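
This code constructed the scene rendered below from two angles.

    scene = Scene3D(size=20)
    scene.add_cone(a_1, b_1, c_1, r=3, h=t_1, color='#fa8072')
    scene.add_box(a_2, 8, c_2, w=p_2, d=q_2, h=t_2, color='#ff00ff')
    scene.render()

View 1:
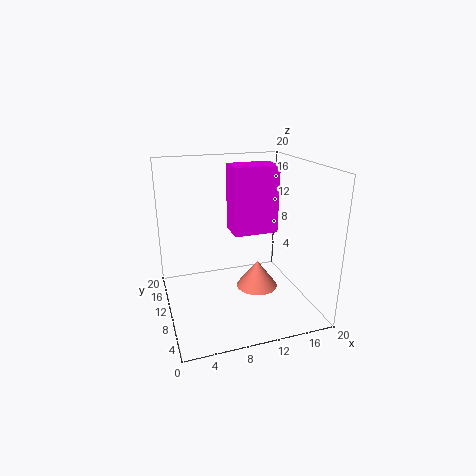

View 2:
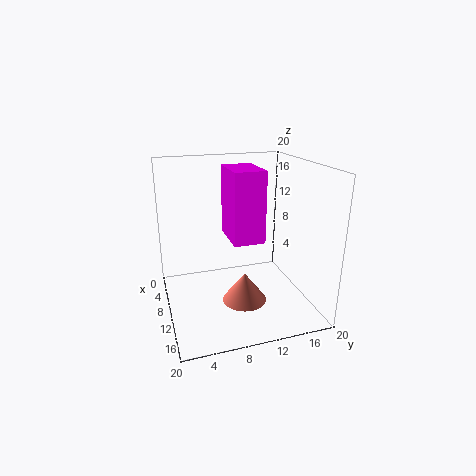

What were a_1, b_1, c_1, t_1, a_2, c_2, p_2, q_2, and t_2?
a_1 = 13, b_1 = 10, c_1 = 2, t_1 = 4, a_2 = 9, c_2 = 11, p_2 = 6, q_2 = 4, t_2 = 9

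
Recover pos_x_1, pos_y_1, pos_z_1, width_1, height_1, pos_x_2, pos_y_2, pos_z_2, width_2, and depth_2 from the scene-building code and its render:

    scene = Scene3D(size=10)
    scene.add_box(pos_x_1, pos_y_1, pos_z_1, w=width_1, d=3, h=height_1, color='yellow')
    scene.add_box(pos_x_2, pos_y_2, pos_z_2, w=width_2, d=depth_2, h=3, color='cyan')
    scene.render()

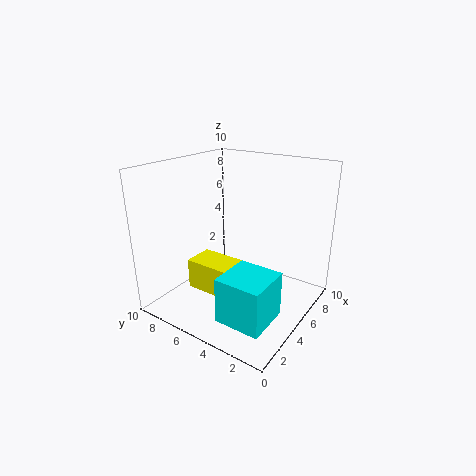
pos_x_1 = 2
pos_y_1 = 4
pos_z_1 = 2
width_1 = 2
height_1 = 2
pos_x_2 = 1
pos_y_2 = 1
pos_z_2 = 1
width_2 = 3
depth_2 = 3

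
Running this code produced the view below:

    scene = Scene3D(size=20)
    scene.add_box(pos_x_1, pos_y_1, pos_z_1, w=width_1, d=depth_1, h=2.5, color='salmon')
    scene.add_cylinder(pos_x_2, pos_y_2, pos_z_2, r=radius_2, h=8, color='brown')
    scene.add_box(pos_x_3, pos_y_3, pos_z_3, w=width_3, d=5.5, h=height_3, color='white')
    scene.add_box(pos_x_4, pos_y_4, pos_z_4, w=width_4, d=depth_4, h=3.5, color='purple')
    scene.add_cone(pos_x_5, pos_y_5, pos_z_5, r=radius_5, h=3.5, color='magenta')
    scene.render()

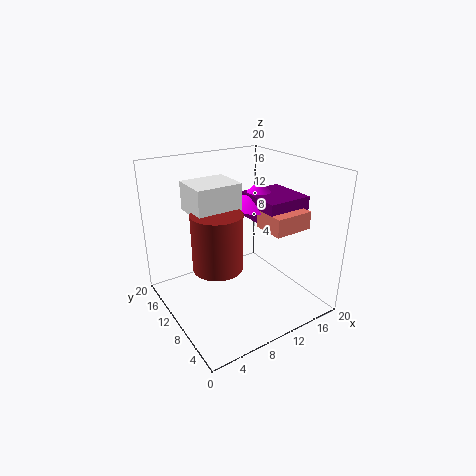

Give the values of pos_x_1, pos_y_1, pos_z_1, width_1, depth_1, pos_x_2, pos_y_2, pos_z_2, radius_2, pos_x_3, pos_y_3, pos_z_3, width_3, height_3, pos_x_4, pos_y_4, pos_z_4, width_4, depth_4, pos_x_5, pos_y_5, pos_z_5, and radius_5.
pos_x_1 = 12.5
pos_y_1 = 4.5
pos_z_1 = 11.5
width_1 = 5.5
depth_1 = 4.5
pos_x_2 = 7
pos_y_2 = 10.5
pos_z_2 = 6
radius_2 = 3.5
pos_x_3 = 4.5
pos_y_3 = 10.5
pos_z_3 = 13.5
width_3 = 6.5
height_3 = 4
pos_x_4 = 12.5
pos_y_4 = 6
pos_z_4 = 12
width_4 = 6.5
depth_4 = 7
pos_x_5 = 14.5
pos_y_5 = 11.5
pos_z_5 = 13.5
radius_5 = 4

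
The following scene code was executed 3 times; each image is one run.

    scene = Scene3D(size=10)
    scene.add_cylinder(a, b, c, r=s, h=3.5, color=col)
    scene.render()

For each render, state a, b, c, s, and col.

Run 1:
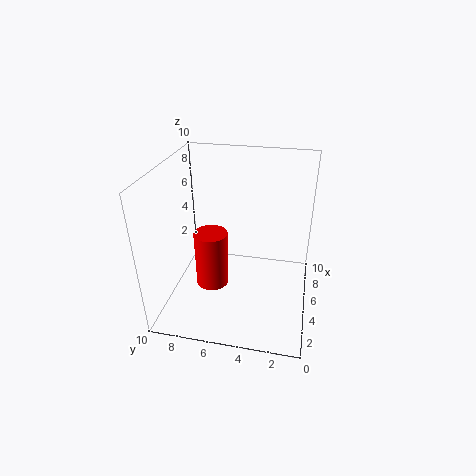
a = 2; b = 6; c = 3.5; s = 1; col = 'red'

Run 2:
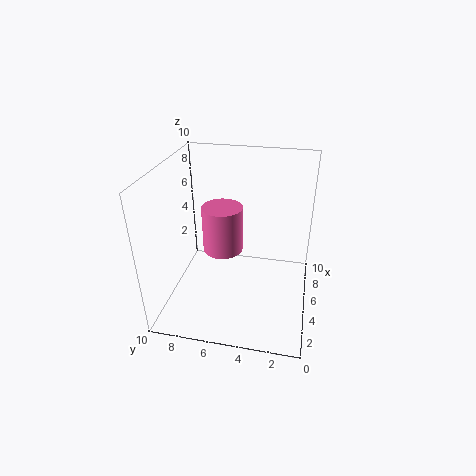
a = 6.5; b = 6.5; c = 3; s = 1.5; col = 'hotpink'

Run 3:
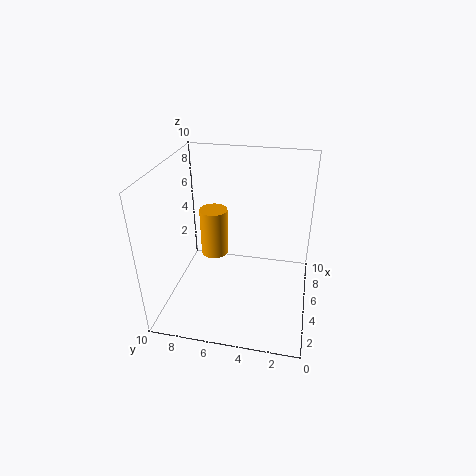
a = 6; b = 7; c = 3; s = 1; col = 'orange'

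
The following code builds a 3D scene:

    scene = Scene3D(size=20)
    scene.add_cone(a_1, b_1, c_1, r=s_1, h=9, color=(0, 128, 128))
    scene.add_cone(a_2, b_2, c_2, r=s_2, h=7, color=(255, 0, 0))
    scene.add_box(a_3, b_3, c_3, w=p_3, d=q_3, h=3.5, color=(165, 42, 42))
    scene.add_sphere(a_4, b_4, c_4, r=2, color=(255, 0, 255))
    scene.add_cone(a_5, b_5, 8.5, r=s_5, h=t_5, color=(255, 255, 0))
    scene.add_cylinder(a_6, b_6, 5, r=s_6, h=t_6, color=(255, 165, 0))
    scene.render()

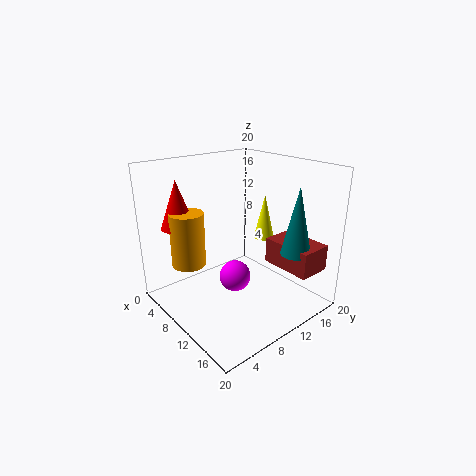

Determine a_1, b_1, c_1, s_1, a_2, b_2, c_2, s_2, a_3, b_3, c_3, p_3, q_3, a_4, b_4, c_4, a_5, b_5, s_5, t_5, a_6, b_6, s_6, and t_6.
a_1 = 17, b_1 = 14, c_1 = 9, s_1 = 2, a_2 = 2.5, b_2 = 5, c_2 = 10.5, s_2 = 2.5, a_3 = 12.5, b_3 = 13, c_3 = 6.5, p_3 = 7, q_3 = 4.5, a_4 = 13, b_4 = 7, c_4 = 6.5, a_5 = 9.5, b_5 = 15.5, s_5 = 1.5, t_5 = 6.5, a_6 = 4, b_6 = 5.5, s_6 = 2.5, t_6 = 8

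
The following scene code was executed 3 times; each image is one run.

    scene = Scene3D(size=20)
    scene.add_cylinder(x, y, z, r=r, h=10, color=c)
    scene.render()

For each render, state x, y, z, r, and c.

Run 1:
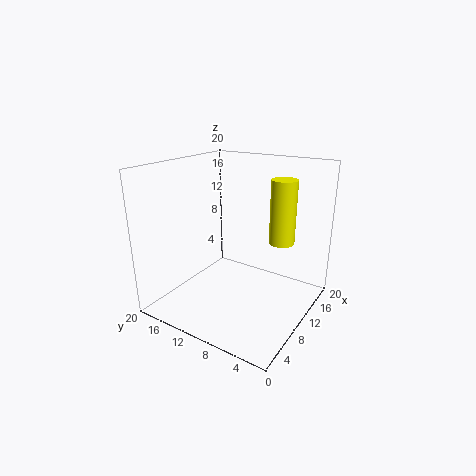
x = 18
y = 7
z = 7
r = 2
c = 'yellow'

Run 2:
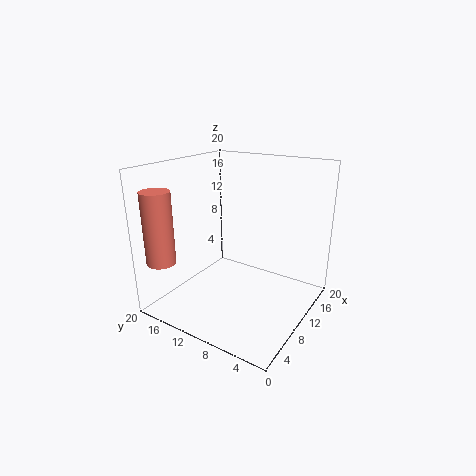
x = 3
y = 18
z = 7
r = 2
c = 'salmon'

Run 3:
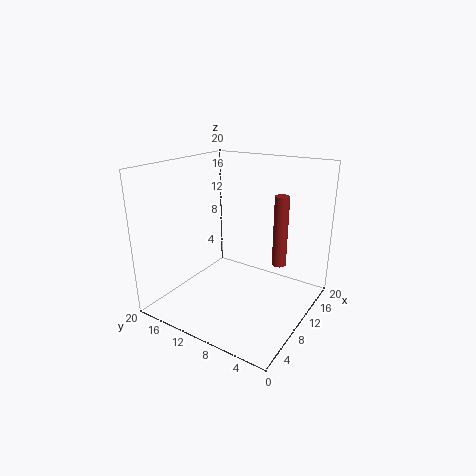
x = 13
y = 5
z = 6
r = 1
c = 'brown'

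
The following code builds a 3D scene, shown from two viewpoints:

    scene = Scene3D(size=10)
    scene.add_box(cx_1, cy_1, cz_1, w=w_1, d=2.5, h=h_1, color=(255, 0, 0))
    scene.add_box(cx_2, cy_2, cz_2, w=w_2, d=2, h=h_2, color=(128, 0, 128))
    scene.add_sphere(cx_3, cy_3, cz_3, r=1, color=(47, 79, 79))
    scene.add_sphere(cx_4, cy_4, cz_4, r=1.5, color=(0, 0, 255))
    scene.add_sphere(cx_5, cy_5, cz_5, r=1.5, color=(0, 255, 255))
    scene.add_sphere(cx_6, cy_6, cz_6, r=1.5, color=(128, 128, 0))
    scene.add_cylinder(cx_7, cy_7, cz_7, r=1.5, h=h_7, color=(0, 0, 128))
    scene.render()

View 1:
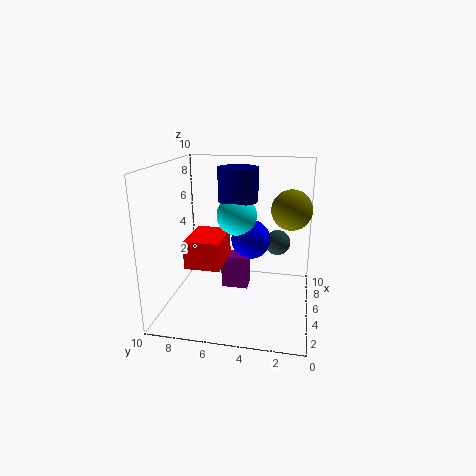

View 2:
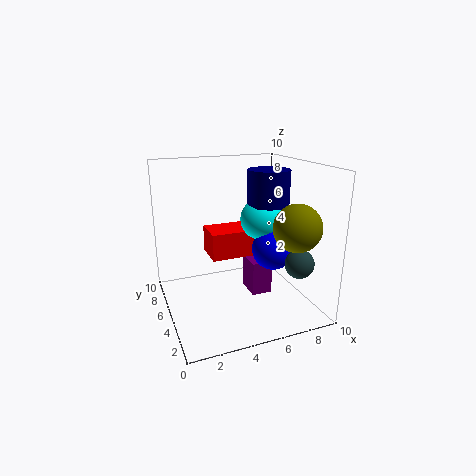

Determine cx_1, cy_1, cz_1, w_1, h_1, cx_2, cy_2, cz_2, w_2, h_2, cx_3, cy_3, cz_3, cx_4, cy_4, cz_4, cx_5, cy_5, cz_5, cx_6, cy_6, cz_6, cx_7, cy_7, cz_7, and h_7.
cx_1 = 3.5
cy_1 = 6
cz_1 = 3
w_1 = 3.5
h_1 = 2
cx_2 = 6
cy_2 = 4.5
cz_2 = 0.5
w_2 = 1.5
h_2 = 2.5
cx_3 = 8.5
cy_3 = 2.5
cz_3 = 3.5
cx_4 = 7.5
cy_4 = 4.5
cz_4 = 4
cx_5 = 7
cy_5 = 5.5
cz_5 = 6
cx_6 = 7.5
cy_6 = 1.5
cz_6 = 6.5
cx_7 = 7.5
cy_7 = 5.5
cz_7 = 7
h_7 = 2.5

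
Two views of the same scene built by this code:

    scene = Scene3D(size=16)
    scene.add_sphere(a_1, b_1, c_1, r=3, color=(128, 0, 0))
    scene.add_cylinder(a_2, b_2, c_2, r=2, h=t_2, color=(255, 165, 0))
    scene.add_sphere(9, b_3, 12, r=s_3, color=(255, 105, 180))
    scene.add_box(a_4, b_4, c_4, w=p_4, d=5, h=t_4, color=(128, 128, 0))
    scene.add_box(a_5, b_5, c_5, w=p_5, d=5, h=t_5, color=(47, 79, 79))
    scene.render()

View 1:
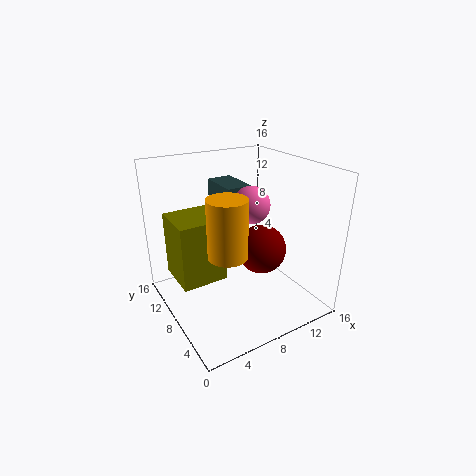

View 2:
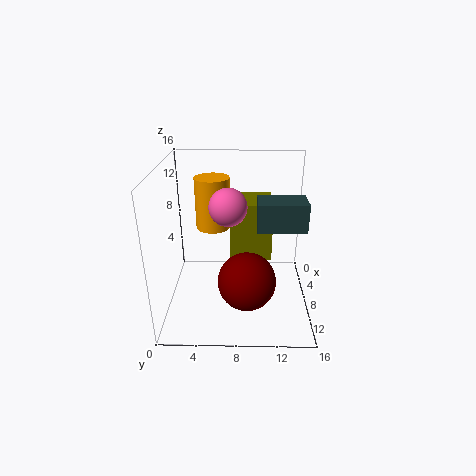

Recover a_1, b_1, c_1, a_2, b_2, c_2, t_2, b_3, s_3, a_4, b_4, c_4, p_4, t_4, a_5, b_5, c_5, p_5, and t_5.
a_1 = 12, b_1 = 9, c_1 = 5, a_2 = 5, b_2 = 5, c_2 = 8, t_2 = 6, b_3 = 7, s_3 = 2, a_4 = 1, b_4 = 7, c_4 = 4, p_4 = 5, t_4 = 7, a_5 = 8, b_5 = 10, c_5 = 10, p_5 = 3, t_5 = 3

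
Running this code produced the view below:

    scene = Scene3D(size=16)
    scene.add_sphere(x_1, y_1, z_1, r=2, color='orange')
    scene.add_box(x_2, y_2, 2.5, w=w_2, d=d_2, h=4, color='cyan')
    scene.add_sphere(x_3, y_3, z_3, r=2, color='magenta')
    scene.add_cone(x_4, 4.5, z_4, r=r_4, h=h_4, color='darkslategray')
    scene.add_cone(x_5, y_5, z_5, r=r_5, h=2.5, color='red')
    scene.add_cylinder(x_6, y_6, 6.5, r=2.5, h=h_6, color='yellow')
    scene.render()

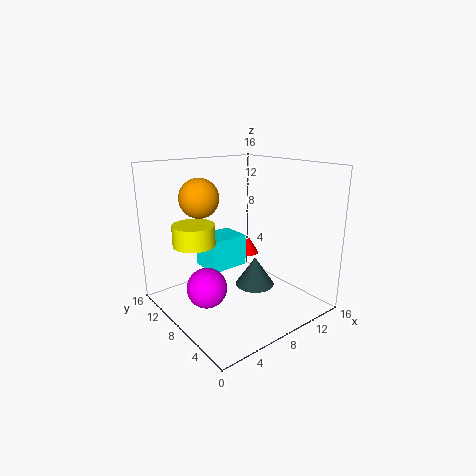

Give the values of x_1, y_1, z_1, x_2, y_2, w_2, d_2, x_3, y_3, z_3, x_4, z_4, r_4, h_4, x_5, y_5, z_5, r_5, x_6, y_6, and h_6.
x_1 = 3.5, y_1 = 8.5, z_1 = 13, x_2 = 7, y_2 = 11.5, w_2 = 5, d_2 = 4, x_3 = 2.5, y_3 = 6, z_3 = 4.5, x_4 = 7.5, z_4 = 4, r_4 = 2, h_4 = 3, x_5 = 14, y_5 = 13.5, z_5 = 3, r_5 = 1.5, x_6 = 5, y_6 = 12.5, h_6 = 2.5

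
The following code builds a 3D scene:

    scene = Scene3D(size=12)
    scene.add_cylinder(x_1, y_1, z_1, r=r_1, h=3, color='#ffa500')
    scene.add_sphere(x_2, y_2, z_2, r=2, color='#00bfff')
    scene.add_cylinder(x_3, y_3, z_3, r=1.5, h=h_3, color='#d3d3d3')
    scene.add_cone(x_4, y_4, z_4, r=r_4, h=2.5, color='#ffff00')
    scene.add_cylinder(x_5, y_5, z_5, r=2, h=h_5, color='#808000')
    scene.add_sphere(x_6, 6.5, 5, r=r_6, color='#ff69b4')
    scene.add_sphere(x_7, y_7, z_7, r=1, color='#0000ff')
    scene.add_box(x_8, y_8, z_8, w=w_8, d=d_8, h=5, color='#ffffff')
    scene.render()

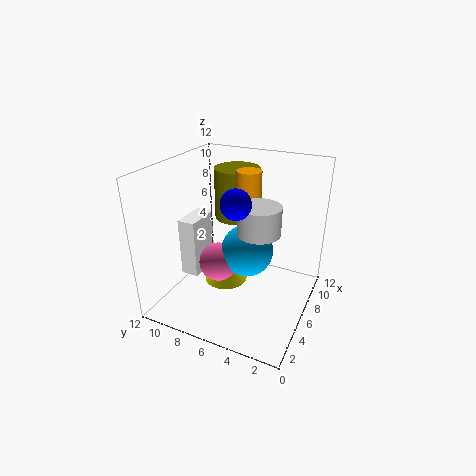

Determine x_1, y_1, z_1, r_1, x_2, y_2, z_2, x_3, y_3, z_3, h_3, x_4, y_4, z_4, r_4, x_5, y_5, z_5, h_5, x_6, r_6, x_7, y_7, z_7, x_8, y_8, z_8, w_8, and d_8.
x_1 = 7
y_1 = 5.5
z_1 = 8.5
r_1 = 1
x_2 = 4.5
y_2 = 4.5
z_2 = 6
x_3 = 3
y_3 = 3
z_3 = 8.5
h_3 = 2
x_4 = 7.5
y_4 = 8
z_4 = 0.5
r_4 = 2
x_5 = 9
y_5 = 7.5
z_5 = 6.5
h_5 = 4.5
x_6 = 3.5
r_6 = 1.5
x_7 = 1.5
y_7 = 4
z_7 = 11
x_8 = 4
y_8 = 9
z_8 = 2.5
w_8 = 3
d_8 = 1.5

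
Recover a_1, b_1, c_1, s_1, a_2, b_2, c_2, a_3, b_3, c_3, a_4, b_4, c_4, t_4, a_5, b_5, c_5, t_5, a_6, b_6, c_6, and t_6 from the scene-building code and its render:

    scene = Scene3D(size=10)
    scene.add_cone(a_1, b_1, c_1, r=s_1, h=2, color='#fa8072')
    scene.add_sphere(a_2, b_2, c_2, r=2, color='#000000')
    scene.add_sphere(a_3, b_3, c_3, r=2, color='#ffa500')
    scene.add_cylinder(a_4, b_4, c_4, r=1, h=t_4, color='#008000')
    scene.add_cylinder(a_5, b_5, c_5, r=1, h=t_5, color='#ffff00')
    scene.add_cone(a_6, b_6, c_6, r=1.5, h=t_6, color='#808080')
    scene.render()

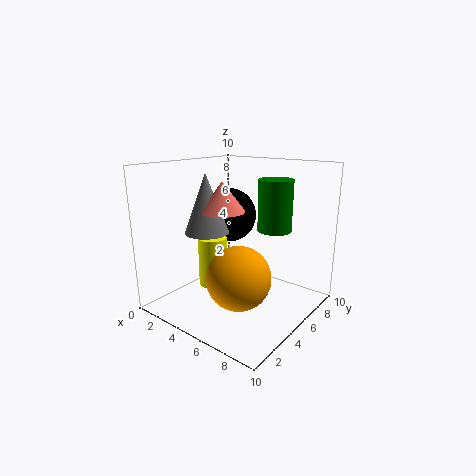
a_1 = 4.5, b_1 = 4, c_1 = 7, s_1 = 1.5, a_2 = 3, b_2 = 6.5, c_2 = 6, a_3 = 7, b_3 = 2.5, c_3 = 3.5, a_4 = 8.5, b_4 = 4, c_4 = 6.5, t_4 = 3, a_5 = 3.5, b_5 = 4, c_5 = 1.5, t_5 = 3.5, a_6 = 3.5, b_6 = 3.5, c_6 = 5.5, t_6 = 4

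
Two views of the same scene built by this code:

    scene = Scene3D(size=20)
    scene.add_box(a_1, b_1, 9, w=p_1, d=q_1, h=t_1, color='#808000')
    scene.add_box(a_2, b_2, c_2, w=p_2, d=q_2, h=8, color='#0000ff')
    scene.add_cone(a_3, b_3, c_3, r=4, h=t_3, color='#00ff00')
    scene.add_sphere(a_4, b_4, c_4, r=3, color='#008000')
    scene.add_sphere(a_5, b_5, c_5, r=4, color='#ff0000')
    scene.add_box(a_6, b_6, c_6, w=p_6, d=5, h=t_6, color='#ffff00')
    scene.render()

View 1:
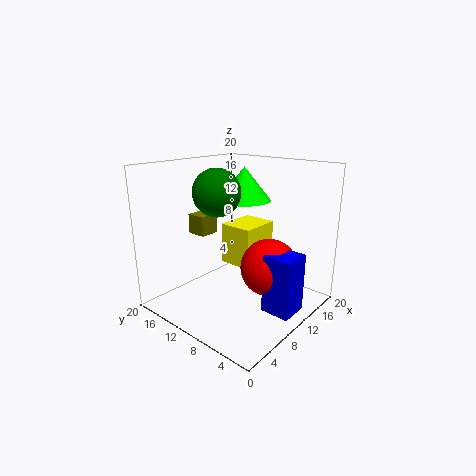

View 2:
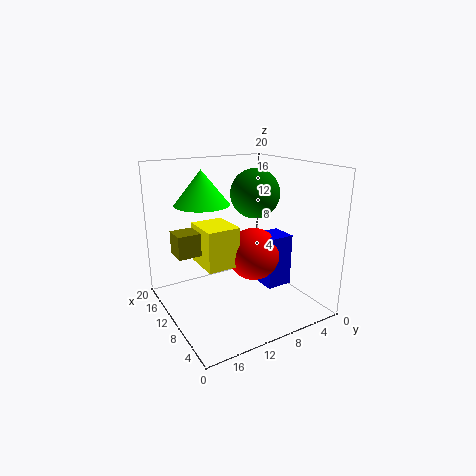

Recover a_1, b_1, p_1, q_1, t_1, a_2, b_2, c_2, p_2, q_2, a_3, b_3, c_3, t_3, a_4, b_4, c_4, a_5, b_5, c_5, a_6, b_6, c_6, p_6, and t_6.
a_1 = 9, b_1 = 16, p_1 = 3, q_1 = 3, t_1 = 3, a_2 = 9, b_2 = 1, c_2 = 1, p_2 = 4, q_2 = 4, a_3 = 15, b_3 = 13, c_3 = 14, t_3 = 5, a_4 = 6, b_4 = 10, c_4 = 17, a_5 = 12, b_5 = 6, c_5 = 6, a_6 = 11, b_6 = 9, c_6 = 5, p_6 = 6, t_6 = 6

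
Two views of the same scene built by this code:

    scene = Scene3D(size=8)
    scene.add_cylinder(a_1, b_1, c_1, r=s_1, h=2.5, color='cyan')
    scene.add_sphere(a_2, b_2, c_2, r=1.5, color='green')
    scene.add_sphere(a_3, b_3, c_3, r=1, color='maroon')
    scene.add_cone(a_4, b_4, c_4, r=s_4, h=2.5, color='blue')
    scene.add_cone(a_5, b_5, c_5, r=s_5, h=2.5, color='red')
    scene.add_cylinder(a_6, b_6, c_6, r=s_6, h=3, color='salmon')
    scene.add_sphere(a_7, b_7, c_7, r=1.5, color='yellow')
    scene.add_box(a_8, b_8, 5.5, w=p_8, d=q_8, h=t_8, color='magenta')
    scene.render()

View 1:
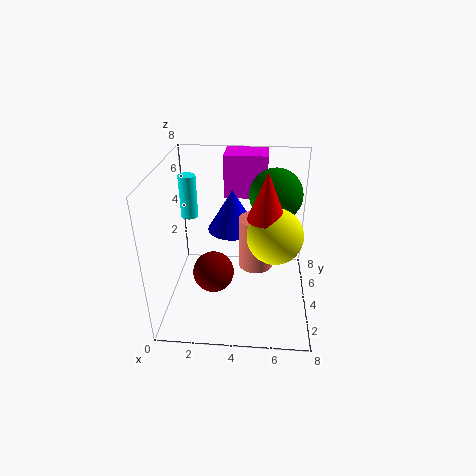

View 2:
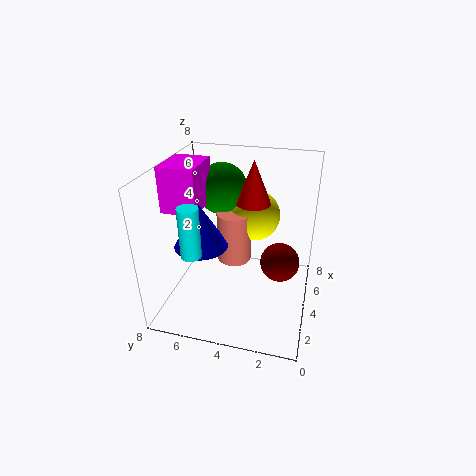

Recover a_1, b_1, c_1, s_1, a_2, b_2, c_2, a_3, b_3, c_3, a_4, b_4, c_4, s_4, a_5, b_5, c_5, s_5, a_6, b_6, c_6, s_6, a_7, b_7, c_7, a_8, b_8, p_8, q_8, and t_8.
a_1 = 1, b_1 = 5.5, c_1 = 4.5, s_1 = 0.5, a_2 = 6, b_2 = 5.5, c_2 = 6, a_3 = 3, b_3 = 1.5, c_3 = 3.5, a_4 = 3.5, b_4 = 6, c_4 = 3.5, s_4 = 1.5, a_5 = 5.5, b_5 = 3.5, c_5 = 5.5, s_5 = 1, a_6 = 5, b_6 = 4.5, c_6 = 2, s_6 = 1, a_7 = 6, b_7 = 3.5, c_7 = 4.5, a_8 = 3, b_8 = 6, p_8 = 2.5, q_8 = 2, t_8 = 2.5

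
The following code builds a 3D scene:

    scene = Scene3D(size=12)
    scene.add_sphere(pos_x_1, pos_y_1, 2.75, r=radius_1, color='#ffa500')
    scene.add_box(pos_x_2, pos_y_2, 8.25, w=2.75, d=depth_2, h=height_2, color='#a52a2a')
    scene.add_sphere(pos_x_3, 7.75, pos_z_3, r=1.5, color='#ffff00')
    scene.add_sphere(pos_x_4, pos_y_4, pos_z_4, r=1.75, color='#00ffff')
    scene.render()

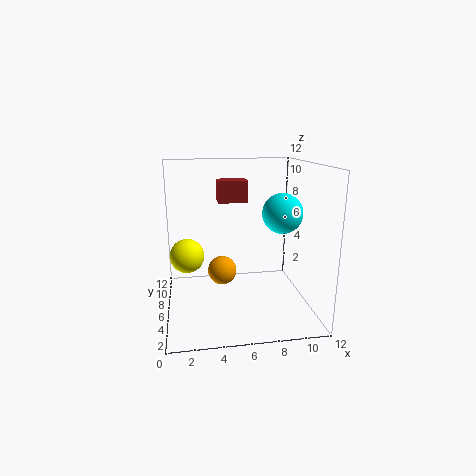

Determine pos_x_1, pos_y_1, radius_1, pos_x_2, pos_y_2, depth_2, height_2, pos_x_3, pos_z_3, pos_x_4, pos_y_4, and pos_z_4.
pos_x_1 = 4.75; pos_y_1 = 7; radius_1 = 1.25; pos_x_2 = 4.75; pos_y_2 = 9.25; depth_2 = 2; height_2 = 2; pos_x_3 = 1.75; pos_z_3 = 4; pos_x_4 = 10; pos_y_4 = 6.75; pos_z_4 = 7.75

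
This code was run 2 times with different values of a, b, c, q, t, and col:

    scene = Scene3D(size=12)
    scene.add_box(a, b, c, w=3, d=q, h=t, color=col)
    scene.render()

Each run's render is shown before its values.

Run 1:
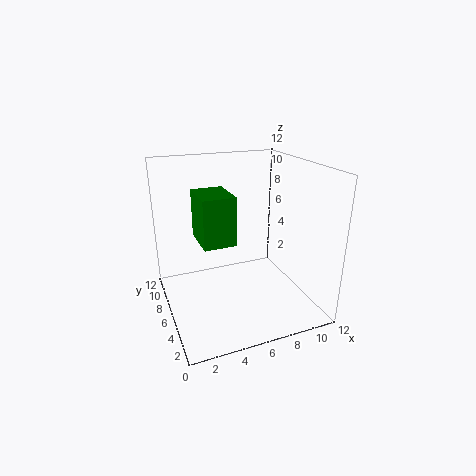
a = 3.5, b = 7.5, c = 4.5, q = 4, t = 4.5, col = 'green'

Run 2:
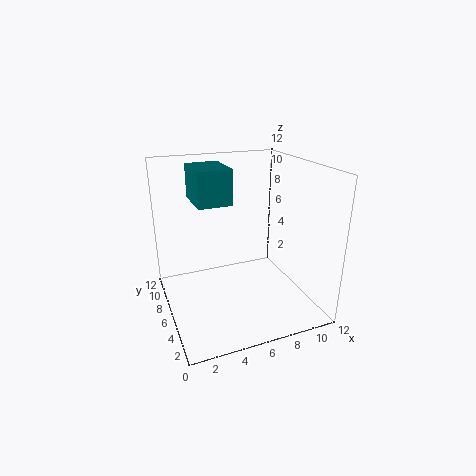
a = 3, b = 7, c = 8.5, q = 4, t = 3, col = 'teal'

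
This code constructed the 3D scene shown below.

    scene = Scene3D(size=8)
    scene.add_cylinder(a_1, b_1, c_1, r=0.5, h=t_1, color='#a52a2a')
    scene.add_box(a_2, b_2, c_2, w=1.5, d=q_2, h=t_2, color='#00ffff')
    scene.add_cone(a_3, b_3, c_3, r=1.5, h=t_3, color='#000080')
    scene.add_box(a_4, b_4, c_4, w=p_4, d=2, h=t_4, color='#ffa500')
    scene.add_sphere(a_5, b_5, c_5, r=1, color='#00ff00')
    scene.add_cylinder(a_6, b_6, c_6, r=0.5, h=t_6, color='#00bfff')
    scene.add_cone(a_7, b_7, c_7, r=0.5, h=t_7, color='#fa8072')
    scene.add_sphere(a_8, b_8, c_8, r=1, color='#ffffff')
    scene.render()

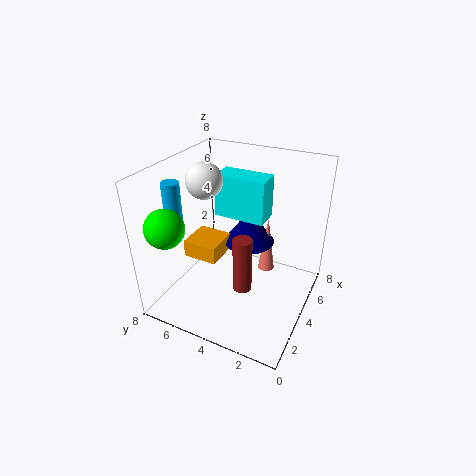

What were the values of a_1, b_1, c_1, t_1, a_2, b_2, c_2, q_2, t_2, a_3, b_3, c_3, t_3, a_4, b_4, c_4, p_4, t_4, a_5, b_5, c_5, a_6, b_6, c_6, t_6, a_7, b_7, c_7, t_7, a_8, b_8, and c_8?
a_1 = 2.5, b_1 = 3, c_1 = 2, t_1 = 3, a_2 = 5, b_2 = 3, c_2 = 4.5, q_2 = 3, t_2 = 2.5, a_3 = 5.5, b_3 = 4, c_3 = 3, t_3 = 2, a_4 = 3, b_4 = 5, c_4 = 2.5, p_4 = 2, t_4 = 1, a_5 = 1, b_5 = 6.5, c_5 = 5.5, a_6 = 3, b_6 = 7.5, c_6 = 4.5, t_6 = 2.5, a_7 = 6, b_7 = 3, c_7 = 1, t_7 = 3.5, a_8 = 4, b_8 = 6, c_8 = 7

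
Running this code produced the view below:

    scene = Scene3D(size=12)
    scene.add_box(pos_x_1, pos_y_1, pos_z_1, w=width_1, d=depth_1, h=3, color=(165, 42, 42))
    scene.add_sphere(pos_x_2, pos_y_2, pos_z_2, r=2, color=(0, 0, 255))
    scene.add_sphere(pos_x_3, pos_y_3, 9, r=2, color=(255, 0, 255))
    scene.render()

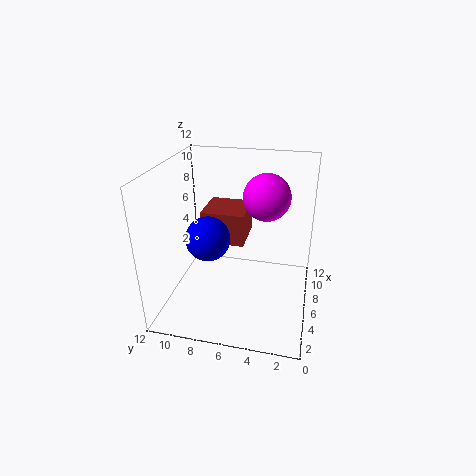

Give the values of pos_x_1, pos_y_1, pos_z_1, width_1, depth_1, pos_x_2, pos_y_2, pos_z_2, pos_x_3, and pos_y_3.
pos_x_1 = 8; pos_y_1 = 6; pos_z_1 = 4; width_1 = 4; depth_1 = 4; pos_x_2 = 7; pos_y_2 = 9; pos_z_2 = 5; pos_x_3 = 8; pos_y_3 = 4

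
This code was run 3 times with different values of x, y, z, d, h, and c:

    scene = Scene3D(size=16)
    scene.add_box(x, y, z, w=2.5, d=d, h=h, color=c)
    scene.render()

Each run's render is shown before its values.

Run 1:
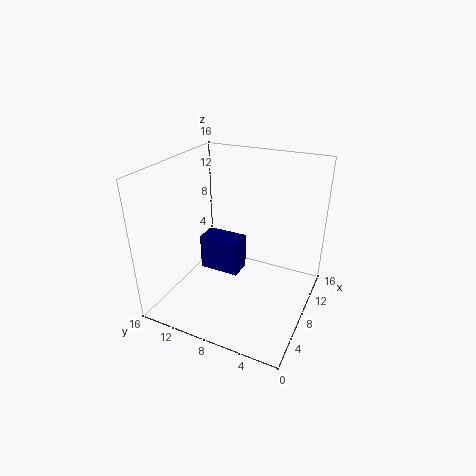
x = 6.5
y = 7.5
z = 4
d = 4.5
h = 4
c = 'navy'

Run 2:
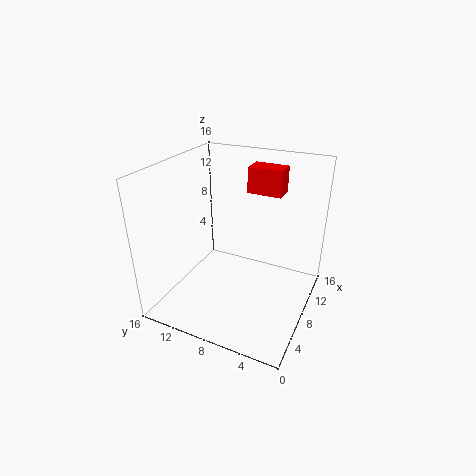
x = 11.5
y = 4.5
z = 12
d = 4
h = 3
c = 'red'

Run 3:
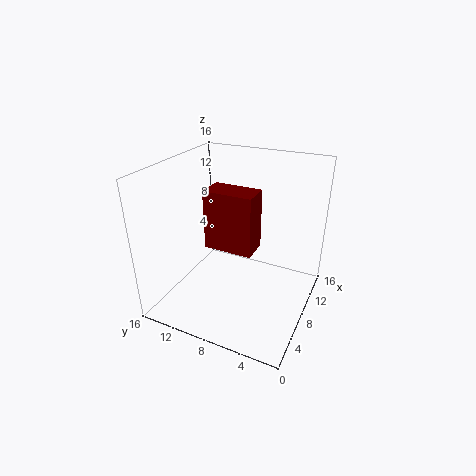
x = 2
y = 4
z = 10
d = 4.5
h = 5.5
c = 'maroon'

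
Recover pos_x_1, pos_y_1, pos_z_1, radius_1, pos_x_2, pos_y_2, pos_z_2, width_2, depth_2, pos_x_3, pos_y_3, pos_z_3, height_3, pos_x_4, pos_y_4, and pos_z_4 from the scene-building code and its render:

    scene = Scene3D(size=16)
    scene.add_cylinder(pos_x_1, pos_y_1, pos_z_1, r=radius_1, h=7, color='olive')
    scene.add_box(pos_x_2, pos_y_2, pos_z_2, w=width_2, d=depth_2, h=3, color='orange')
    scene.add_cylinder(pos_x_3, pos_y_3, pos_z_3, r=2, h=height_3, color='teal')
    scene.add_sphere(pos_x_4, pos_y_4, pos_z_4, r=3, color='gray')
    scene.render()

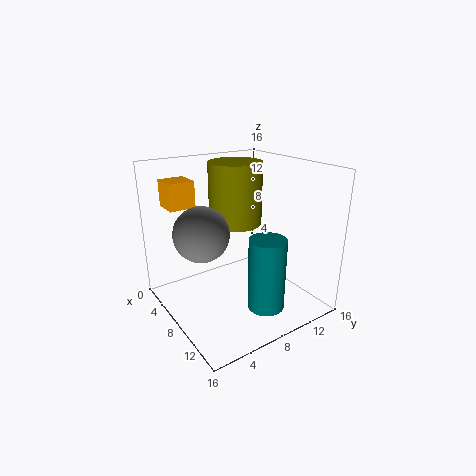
pos_x_1 = 6
pos_y_1 = 9
pos_z_1 = 9
radius_1 = 3
pos_x_2 = 1
pos_y_2 = 2
pos_z_2 = 11
width_2 = 3
depth_2 = 3
pos_x_3 = 12
pos_y_3 = 9
pos_z_3 = 1
height_3 = 8
pos_x_4 = 7
pos_y_4 = 4
pos_z_4 = 9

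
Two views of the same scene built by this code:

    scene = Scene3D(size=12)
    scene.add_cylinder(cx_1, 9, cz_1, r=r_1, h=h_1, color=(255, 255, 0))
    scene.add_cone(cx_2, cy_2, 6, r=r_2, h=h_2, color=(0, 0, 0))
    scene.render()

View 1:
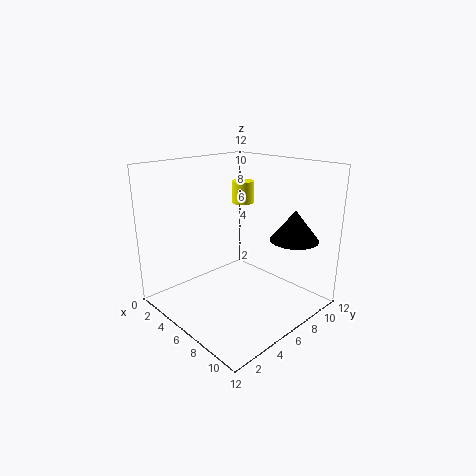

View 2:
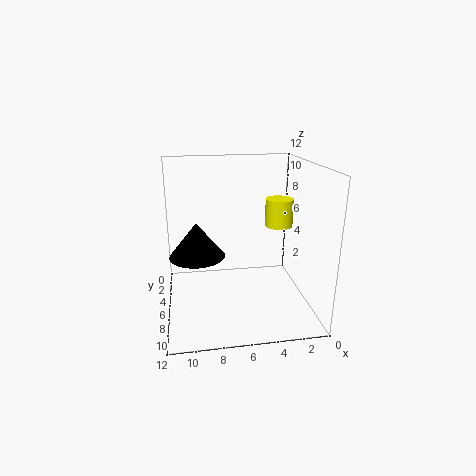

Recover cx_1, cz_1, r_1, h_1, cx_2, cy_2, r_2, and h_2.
cx_1 = 3.5; cz_1 = 8; r_1 = 1; h_1 = 2; cx_2 = 9.5; cy_2 = 9; r_2 = 2; h_2 = 2.5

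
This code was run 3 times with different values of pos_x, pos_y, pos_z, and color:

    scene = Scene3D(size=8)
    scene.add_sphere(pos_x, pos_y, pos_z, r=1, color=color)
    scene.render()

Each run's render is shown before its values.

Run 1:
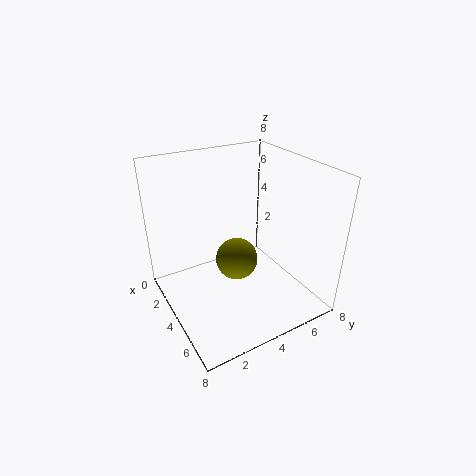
pos_x = 6; pos_y = 2.75; pos_z = 4.25; color = 'olive'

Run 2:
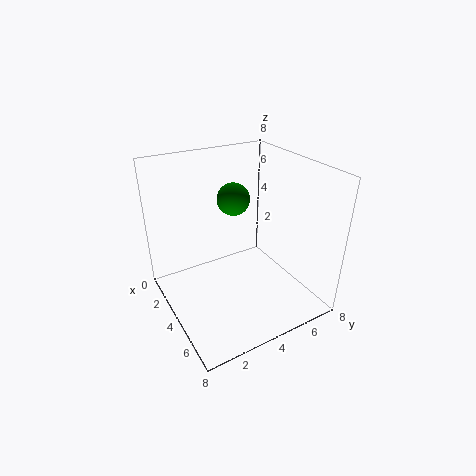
pos_x = 1.75; pos_y = 5; pos_z = 5.25; color = 'green'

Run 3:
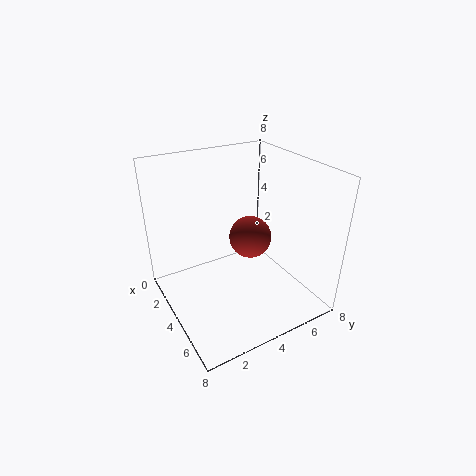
pos_x = 6; pos_y = 3.5; pos_z = 5.25; color = 'brown'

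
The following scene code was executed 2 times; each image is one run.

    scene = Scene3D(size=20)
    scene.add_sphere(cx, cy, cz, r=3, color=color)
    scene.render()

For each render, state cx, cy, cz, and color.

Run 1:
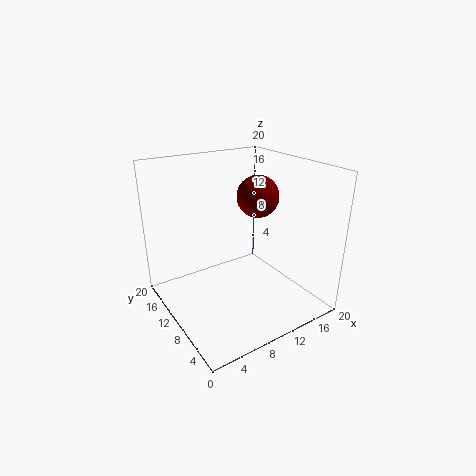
cx = 14, cy = 11, cz = 15, color = 'maroon'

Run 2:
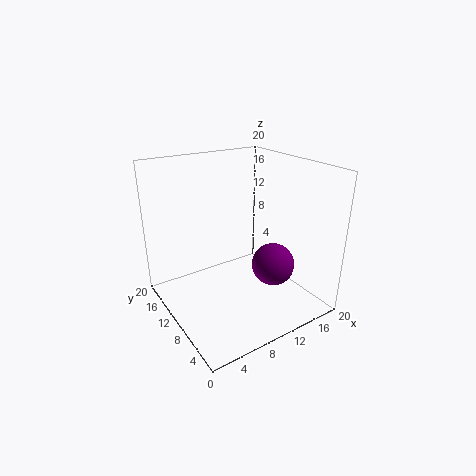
cx = 14, cy = 7, cz = 6, color = 'purple'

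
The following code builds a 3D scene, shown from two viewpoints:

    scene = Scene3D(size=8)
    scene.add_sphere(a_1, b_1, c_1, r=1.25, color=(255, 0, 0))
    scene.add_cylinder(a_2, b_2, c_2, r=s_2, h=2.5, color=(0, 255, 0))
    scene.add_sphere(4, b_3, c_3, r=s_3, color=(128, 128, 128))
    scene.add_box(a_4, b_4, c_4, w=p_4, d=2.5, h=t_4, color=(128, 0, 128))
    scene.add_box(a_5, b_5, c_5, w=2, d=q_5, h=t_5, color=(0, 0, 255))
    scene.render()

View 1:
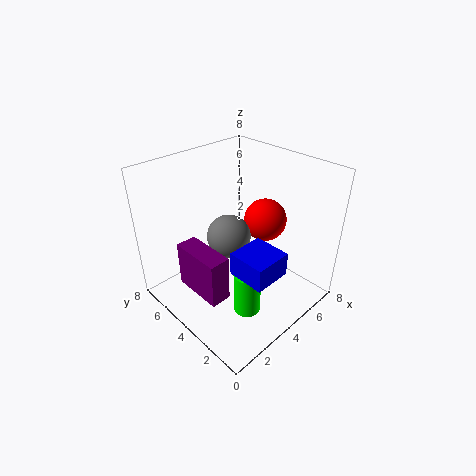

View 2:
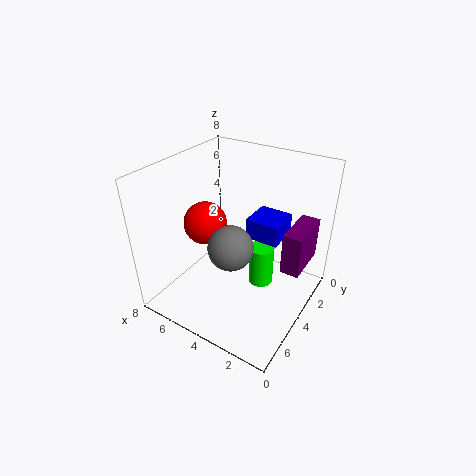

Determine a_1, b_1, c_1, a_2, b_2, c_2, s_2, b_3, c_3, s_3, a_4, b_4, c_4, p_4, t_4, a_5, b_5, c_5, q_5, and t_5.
a_1 = 6.25; b_1 = 4; c_1 = 4.25; a_2 = 3.25; b_2 = 2.5; c_2 = 0.25; s_2 = 0.75; b_3 = 4.75; c_3 = 3.75; s_3 = 1.25; a_4 = 0.25; b_4 = 1.75; c_4 = 3; p_4 = 1; t_4 = 2.25; a_5 = 2.25; b_5 = 0.75; c_5 = 3.25; q_5 = 2; t_5 = 1.25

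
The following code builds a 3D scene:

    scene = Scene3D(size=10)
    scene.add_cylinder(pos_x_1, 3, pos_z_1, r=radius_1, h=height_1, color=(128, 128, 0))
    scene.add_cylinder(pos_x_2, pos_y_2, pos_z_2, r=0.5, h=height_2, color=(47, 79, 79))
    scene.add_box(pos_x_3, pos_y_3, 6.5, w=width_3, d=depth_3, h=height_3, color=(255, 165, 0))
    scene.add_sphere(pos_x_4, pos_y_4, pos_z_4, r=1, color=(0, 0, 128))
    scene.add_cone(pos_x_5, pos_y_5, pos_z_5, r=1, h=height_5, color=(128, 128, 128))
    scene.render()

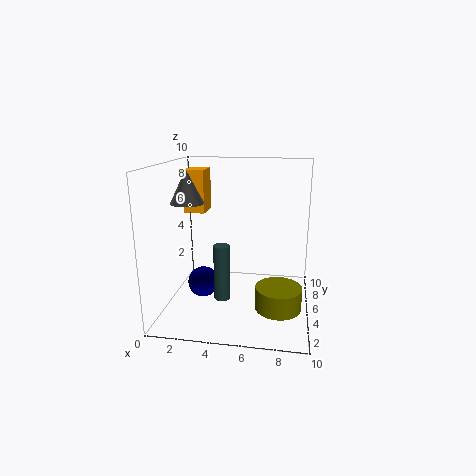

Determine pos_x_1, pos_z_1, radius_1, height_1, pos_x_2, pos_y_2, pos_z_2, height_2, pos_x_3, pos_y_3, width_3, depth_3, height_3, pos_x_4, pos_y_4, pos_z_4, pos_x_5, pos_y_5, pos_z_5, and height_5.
pos_x_1 = 8
pos_z_1 = 1
radius_1 = 1.5
height_1 = 1.5
pos_x_2 = 4.5
pos_y_2 = 2
pos_z_2 = 2
height_2 = 3.5
pos_x_3 = 1
pos_y_3 = 5.5
width_3 = 1.5
depth_3 = 2
height_3 = 3
pos_x_4 = 3
pos_y_4 = 3
pos_z_4 = 2.5
pos_x_5 = 2.5
pos_y_5 = 2
pos_z_5 = 8
height_5 = 2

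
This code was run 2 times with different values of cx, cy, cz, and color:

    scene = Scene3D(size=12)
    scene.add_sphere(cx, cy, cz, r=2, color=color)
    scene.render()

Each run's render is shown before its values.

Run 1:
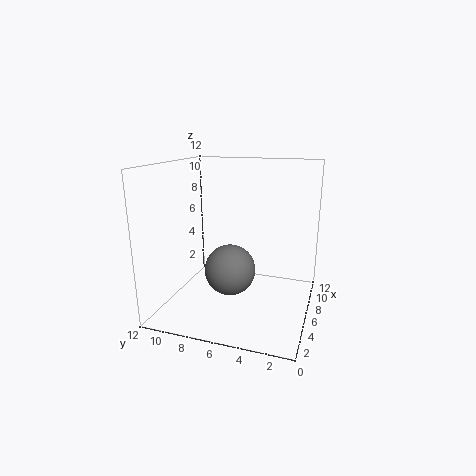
cx = 4
cy = 6
cz = 4
color = 'gray'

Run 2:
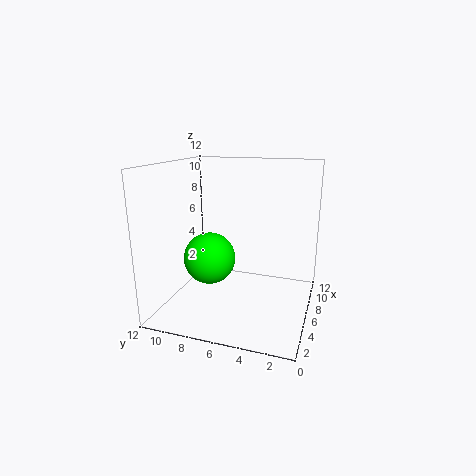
cx = 3.5
cy = 7.5
cz = 5
color = 'lime'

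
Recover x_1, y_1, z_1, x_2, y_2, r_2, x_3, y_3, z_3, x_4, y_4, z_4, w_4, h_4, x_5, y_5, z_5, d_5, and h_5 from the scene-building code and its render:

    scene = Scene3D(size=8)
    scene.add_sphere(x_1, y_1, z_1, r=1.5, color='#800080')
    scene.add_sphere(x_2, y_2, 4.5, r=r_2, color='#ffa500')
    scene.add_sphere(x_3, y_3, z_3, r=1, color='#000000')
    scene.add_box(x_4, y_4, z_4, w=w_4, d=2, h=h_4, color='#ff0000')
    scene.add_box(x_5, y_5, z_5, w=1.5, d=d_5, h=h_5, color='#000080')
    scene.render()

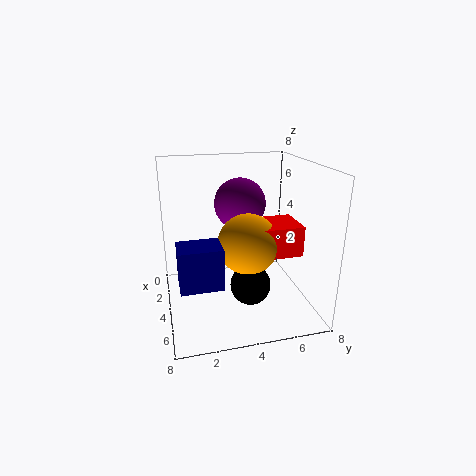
x_1 = 2.5, y_1 = 4.5, z_1 = 5.5, x_2 = 6, y_2 = 4, r_2 = 1.5, x_3 = 6.5, y_3 = 4, z_3 = 2.5, x_4 = 5, y_4 = 4.5, z_4 = 4, w_4 = 2, h_4 = 1.5, x_5 = 6, y_5 = 0.5, z_5 = 3, d_5 = 2, h_5 = 2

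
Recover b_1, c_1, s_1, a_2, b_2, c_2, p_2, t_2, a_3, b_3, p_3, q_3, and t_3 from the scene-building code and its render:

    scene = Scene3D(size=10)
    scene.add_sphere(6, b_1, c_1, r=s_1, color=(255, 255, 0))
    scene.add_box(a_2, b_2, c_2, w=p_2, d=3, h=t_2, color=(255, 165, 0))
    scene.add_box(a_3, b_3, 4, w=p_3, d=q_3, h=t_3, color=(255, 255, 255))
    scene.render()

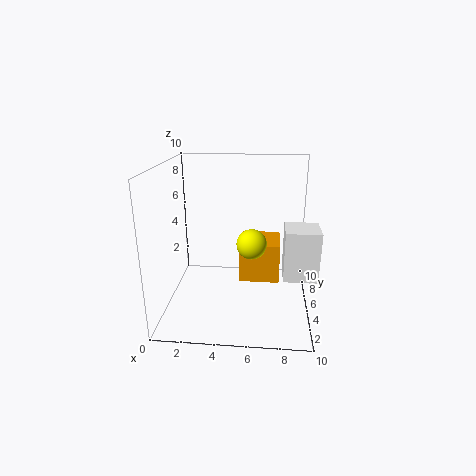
b_1 = 4; c_1 = 5; s_1 = 1; a_2 = 5; b_2 = 6; c_2 = 1; p_2 = 3; t_2 = 3; a_3 = 8; b_3 = 1; p_3 = 2; q_3 = 2; t_3 = 3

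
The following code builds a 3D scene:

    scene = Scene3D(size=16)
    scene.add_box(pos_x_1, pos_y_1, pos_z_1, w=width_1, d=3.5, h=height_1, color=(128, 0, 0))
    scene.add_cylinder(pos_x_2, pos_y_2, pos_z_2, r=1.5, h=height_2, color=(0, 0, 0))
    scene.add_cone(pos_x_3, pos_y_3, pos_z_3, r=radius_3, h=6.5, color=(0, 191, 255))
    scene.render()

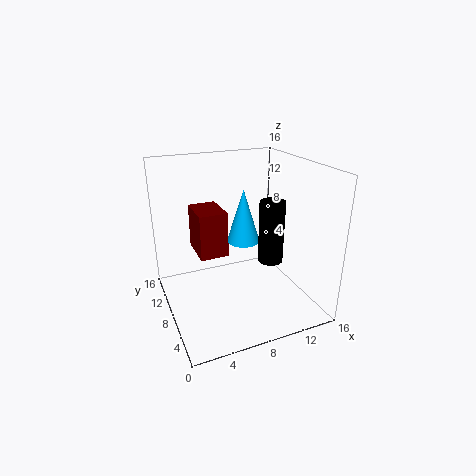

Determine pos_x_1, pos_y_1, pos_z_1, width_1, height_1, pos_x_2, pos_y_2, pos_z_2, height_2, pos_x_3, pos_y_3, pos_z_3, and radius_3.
pos_x_1 = 2, pos_y_1 = 2, pos_z_1 = 9.5, width_1 = 2.5, height_1 = 4, pos_x_2 = 12.5, pos_y_2 = 8.5, pos_z_2 = 4, height_2 = 7.5, pos_x_3 = 10, pos_y_3 = 11, pos_z_3 = 6, radius_3 = 2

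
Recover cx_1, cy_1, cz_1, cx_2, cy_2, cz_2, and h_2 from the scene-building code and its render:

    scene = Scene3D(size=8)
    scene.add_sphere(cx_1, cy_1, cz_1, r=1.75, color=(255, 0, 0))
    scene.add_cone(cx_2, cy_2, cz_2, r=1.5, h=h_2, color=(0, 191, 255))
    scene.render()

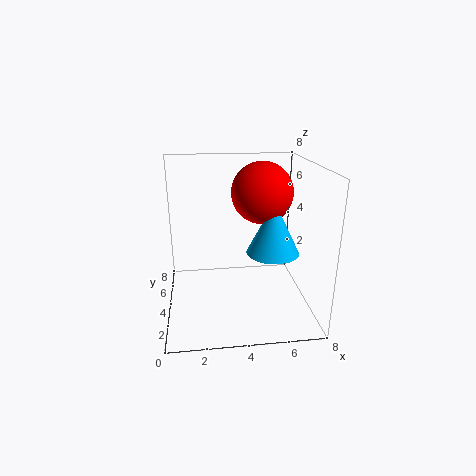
cx_1 = 5.5; cy_1 = 5; cz_1 = 6.25; cx_2 = 6; cy_2 = 4; cz_2 = 3; h_2 = 3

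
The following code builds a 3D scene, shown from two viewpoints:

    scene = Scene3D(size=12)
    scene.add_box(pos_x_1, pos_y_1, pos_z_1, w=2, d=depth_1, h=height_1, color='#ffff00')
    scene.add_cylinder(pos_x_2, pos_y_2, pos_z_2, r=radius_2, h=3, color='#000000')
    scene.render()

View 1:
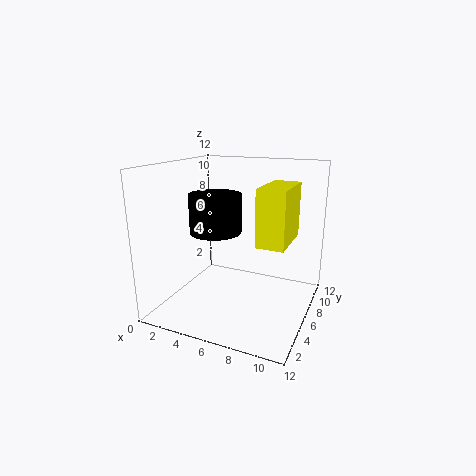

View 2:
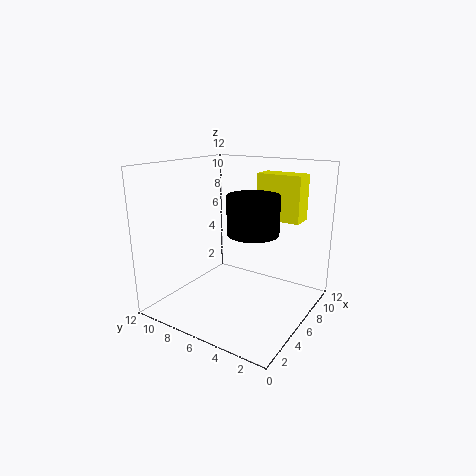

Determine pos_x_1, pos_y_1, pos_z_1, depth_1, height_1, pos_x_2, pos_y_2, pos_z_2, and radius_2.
pos_x_1 = 9
pos_y_1 = 2
pos_z_1 = 7
depth_1 = 4
height_1 = 4
pos_x_2 = 5
pos_y_2 = 4
pos_z_2 = 7
radius_2 = 2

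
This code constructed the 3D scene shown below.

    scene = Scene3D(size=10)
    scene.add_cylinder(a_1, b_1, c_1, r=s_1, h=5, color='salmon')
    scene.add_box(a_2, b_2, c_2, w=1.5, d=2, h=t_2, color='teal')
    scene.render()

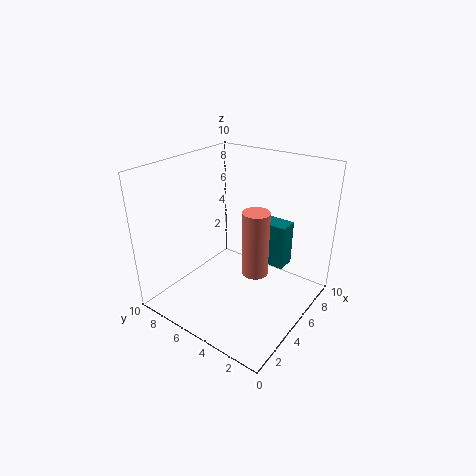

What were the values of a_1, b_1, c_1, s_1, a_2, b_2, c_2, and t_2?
a_1 = 6.5, b_1 = 4.5, c_1 = 1.5, s_1 = 1, a_2 = 8, b_2 = 3, c_2 = 1.5, t_2 = 3.5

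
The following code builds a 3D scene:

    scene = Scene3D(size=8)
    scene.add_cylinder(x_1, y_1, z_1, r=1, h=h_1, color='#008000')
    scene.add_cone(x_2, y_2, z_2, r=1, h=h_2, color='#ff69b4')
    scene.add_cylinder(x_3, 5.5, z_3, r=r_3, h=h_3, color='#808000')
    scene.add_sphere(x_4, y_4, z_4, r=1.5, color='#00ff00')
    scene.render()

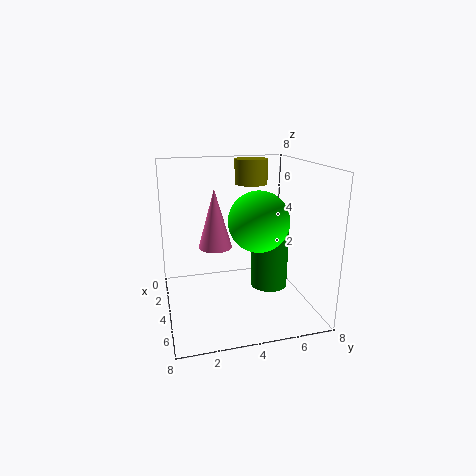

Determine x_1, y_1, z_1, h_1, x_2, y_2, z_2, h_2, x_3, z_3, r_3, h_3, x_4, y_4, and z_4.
x_1 = 5, y_1 = 5.5, z_1 = 1.5, h_1 = 3, x_2 = 2.5, y_2 = 3, z_2 = 3, h_2 = 3.5, x_3 = 1.5, z_3 = 6.5, r_3 = 1, h_3 = 1.5, x_4 = 6, y_4 = 4.5, z_4 = 5.5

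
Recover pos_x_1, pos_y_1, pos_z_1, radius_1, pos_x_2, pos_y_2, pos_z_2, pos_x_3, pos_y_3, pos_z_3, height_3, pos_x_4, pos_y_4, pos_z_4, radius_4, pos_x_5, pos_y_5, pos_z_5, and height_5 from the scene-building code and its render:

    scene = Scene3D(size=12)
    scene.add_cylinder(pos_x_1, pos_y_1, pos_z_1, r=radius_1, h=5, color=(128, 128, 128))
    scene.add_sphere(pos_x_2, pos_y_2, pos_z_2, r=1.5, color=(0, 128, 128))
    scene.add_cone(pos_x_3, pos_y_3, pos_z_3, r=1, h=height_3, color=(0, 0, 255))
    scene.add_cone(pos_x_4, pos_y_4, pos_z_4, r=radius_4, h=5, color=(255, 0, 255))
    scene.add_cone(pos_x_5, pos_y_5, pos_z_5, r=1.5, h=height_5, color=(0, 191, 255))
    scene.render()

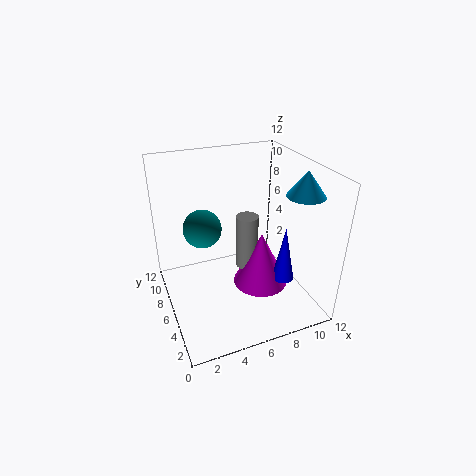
pos_x_1 = 7.5
pos_y_1 = 7.5
pos_z_1 = 2
radius_1 = 1
pos_x_2 = 3
pos_y_2 = 6
pos_z_2 = 7.5
pos_x_3 = 10
pos_y_3 = 5
pos_z_3 = 1.5
height_3 = 5
pos_x_4 = 8.5
pos_y_4 = 6.5
pos_z_4 = 0.5
radius_4 = 2.5
pos_x_5 = 10.5
pos_y_5 = 3.5
pos_z_5 = 10
height_5 = 2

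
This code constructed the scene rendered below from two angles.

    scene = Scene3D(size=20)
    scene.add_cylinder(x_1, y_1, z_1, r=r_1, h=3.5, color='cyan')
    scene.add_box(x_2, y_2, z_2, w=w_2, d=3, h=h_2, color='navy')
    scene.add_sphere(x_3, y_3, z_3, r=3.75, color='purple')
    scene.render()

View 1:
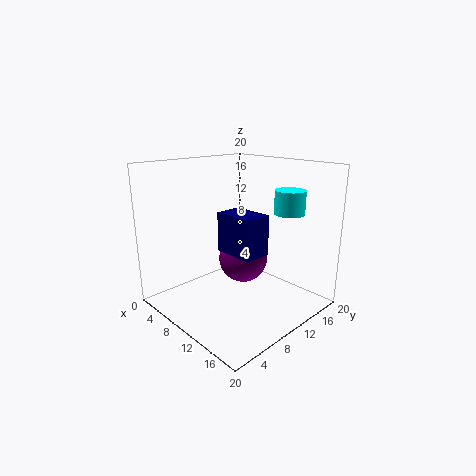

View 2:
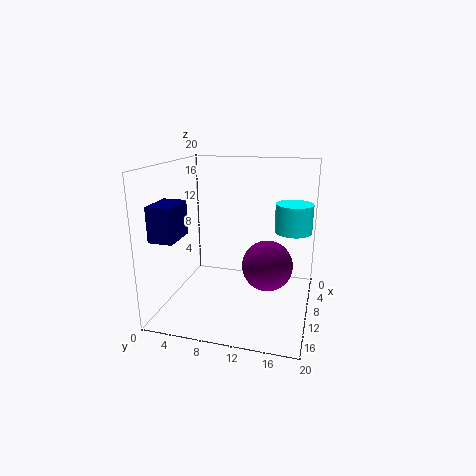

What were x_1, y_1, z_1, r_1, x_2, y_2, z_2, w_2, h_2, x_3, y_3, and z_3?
x_1 = 12.75; y_1 = 17.75; z_1 = 12.5; r_1 = 2.25; x_2 = 15.25; y_2 = 2; z_2 = 12; w_2 = 4.5; h_2 = 4.25; x_3 = 7.25; y_3 = 13.75; z_3 = 5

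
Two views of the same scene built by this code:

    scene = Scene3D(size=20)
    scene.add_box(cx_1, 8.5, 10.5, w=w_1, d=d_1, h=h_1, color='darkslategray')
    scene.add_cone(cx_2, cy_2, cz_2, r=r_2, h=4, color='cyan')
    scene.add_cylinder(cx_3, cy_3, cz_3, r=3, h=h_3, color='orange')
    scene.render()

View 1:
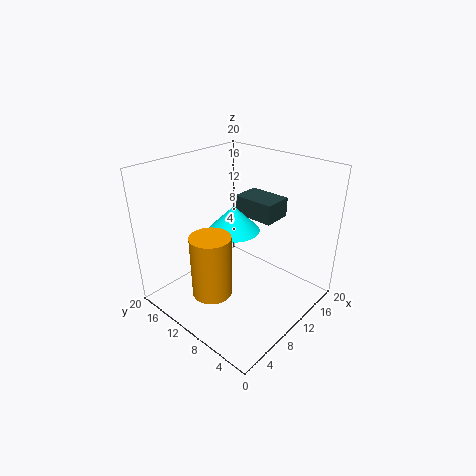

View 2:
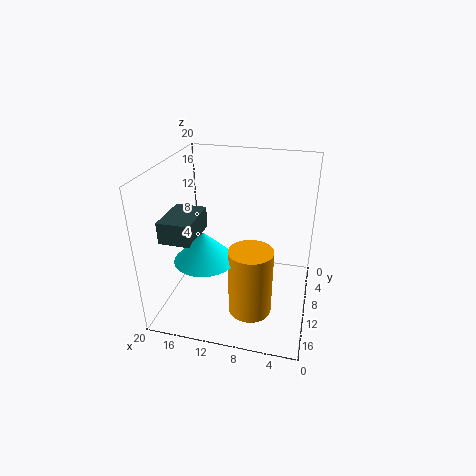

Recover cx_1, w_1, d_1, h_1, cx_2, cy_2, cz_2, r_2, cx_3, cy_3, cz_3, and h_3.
cx_1 = 15; w_1 = 4.5; d_1 = 6.5; h_1 = 3; cx_2 = 13.5; cy_2 = 14; cz_2 = 8.5; r_2 = 4; cx_3 = 7.5; cy_3 = 13; cz_3 = 0.5; h_3 = 9.5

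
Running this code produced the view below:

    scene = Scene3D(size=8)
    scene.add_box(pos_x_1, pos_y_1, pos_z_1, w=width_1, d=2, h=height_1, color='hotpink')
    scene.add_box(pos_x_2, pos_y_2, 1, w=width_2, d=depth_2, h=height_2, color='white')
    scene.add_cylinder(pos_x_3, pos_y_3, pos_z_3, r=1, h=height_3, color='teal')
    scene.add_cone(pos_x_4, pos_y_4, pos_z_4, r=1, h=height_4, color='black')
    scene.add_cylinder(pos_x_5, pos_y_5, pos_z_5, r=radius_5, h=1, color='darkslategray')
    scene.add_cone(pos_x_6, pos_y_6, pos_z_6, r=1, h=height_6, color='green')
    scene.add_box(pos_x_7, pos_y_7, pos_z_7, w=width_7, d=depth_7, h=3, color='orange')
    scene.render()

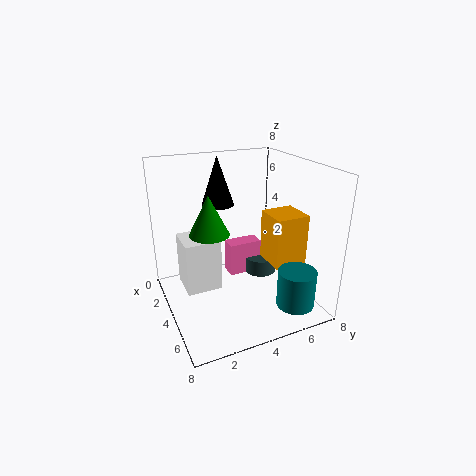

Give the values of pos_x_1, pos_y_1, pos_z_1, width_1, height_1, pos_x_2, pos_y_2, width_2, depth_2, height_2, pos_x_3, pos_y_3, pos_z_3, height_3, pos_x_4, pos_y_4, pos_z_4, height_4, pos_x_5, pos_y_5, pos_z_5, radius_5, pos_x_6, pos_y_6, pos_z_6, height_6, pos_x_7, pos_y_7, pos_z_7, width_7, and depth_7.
pos_x_1 = 2, pos_y_1 = 4, pos_z_1 = 1, width_1 = 1, height_1 = 2, pos_x_2 = 2, pos_y_2 = 1, width_2 = 2, depth_2 = 2, height_2 = 3, pos_x_3 = 7, pos_y_3 = 6, pos_z_3 = 1, height_3 = 2, pos_x_4 = 1, pos_y_4 = 4, pos_z_4 = 5, height_4 = 3, pos_x_5 = 3, pos_y_5 = 6, pos_z_5 = 1, radius_5 = 1, pos_x_6 = 5, pos_y_6 = 2, pos_z_6 = 5, height_6 = 2, pos_x_7 = 3, pos_y_7 = 6, pos_z_7 = 2, width_7 = 2, depth_7 = 2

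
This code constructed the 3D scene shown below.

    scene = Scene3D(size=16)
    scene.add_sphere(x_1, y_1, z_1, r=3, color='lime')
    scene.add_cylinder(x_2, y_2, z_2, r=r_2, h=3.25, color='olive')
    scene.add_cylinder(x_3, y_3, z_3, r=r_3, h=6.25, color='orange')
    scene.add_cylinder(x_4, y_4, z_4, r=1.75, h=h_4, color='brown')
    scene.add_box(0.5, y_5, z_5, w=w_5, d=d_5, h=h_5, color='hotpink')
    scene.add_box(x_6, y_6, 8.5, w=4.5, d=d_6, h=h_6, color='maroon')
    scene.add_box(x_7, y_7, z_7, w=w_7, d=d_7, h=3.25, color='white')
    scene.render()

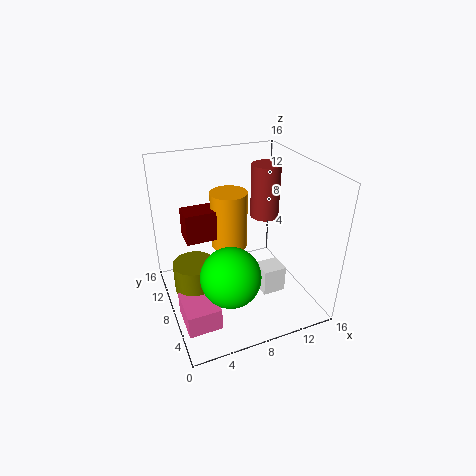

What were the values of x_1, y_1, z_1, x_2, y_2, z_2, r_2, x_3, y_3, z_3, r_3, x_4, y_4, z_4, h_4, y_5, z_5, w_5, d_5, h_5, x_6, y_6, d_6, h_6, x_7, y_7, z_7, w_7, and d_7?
x_1 = 5.25
y_1 = 3.25
z_1 = 6.75
x_2 = 2.75
y_2 = 7.75
z_2 = 3
r_2 = 2.25
x_3 = 7.25
y_3 = 8.75
z_3 = 7
r_3 = 2
x_4 = 13
y_4 = 11.5
z_4 = 8.25
h_4 = 6.5
y_5 = 2.5
z_5 = 1
w_5 = 3.5
d_5 = 4.25
h_5 = 2.5
x_6 = 2.25
y_6 = 7.75
d_6 = 2.5
h_6 = 3.25
x_7 = 10.75
y_7 = 6.25
z_7 = 0.25
w_7 = 2.75
d_7 = 2.5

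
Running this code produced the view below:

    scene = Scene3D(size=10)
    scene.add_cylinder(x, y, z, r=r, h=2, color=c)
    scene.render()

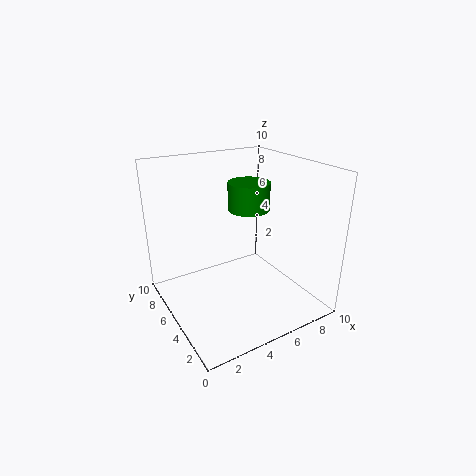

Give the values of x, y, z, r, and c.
x = 6.5
y = 6
z = 6.5
r = 1.5
c = 'green'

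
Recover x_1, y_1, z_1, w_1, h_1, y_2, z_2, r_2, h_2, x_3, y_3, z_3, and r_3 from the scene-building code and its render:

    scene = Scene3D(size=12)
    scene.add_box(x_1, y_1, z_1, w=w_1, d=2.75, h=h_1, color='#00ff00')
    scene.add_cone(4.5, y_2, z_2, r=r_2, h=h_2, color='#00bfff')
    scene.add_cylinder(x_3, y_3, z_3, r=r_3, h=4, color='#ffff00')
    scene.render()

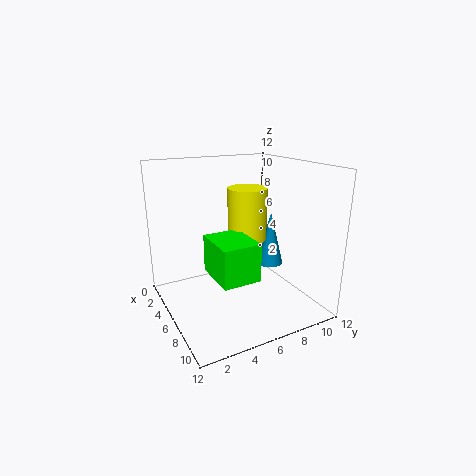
x_1 = 7.75, y_1 = 2.25, z_1 = 4.75, w_1 = 3.5, h_1 = 2.75, y_2 = 10.25, z_2 = 2.25, r_2 = 1.25, h_2 = 5, x_3 = 7.5, y_3 = 6, z_3 = 6.5, r_3 = 1.5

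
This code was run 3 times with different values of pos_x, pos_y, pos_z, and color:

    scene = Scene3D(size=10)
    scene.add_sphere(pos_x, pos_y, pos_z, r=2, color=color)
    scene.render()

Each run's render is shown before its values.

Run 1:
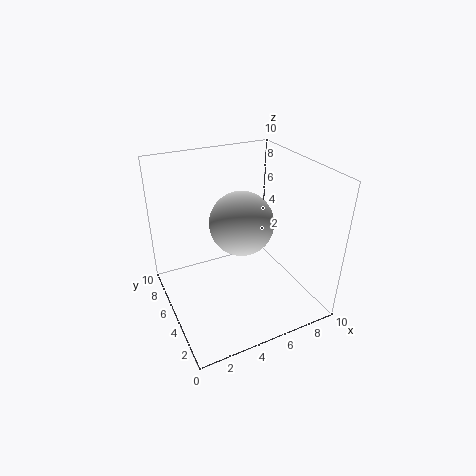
pos_x = 4.5
pos_y = 3.5
pos_z = 7
color = 'lightgray'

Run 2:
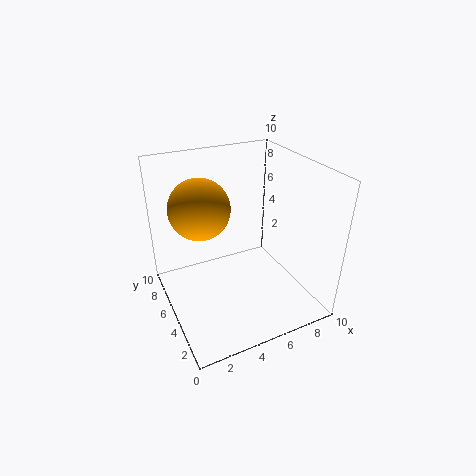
pos_x = 2.5
pos_y = 5.5
pos_z = 7.5
color = 'orange'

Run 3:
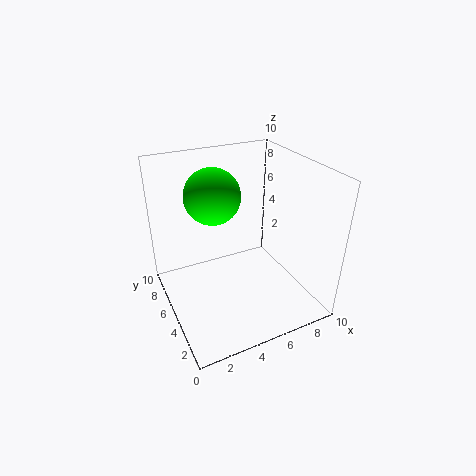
pos_x = 4
pos_y = 7
pos_z = 7.5
color = 'lime'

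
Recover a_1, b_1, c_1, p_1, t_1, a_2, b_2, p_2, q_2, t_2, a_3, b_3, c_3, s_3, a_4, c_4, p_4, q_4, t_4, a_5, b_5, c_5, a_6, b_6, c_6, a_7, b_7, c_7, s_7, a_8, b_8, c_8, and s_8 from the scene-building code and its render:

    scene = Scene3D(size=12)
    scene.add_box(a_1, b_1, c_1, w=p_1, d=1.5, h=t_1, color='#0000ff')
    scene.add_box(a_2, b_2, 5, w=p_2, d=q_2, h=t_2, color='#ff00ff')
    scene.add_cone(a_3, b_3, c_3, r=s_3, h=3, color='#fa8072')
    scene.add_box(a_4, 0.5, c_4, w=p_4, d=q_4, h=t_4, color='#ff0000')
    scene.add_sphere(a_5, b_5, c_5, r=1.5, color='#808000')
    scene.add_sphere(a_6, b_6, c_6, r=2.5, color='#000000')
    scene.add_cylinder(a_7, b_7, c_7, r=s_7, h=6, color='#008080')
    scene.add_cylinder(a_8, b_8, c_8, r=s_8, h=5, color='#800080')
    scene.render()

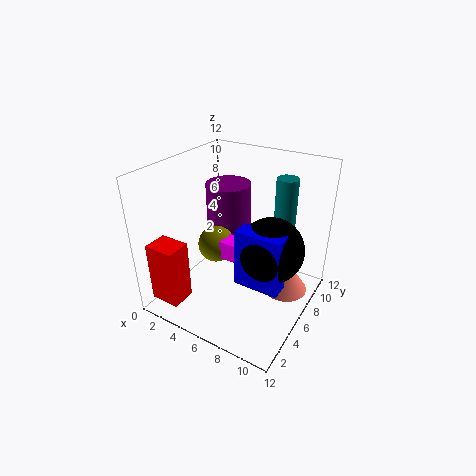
a_1 = 7.5; b_1 = 3; c_1 = 4; p_1 = 3.5; t_1 = 4.5; a_2 = 5.5; b_2 = 4; p_2 = 1.5; q_2 = 1.5; t_2 = 1.5; a_3 = 9.5; b_3 = 8.5; c_3 = 0.5; s_3 = 2; a_4 = 1; c_4 = 1.5; p_4 = 2.5; q_4 = 2; t_4 = 5; a_5 = 4.5; b_5 = 5; c_5 = 5.5; a_6 = 9.5; b_6 = 5; c_6 = 6.5; a_7 = 8; b_7 = 11; c_7 = 4; s_7 = 1; a_8 = 3.5; b_8 = 8.5; c_8 = 4.5; s_8 = 2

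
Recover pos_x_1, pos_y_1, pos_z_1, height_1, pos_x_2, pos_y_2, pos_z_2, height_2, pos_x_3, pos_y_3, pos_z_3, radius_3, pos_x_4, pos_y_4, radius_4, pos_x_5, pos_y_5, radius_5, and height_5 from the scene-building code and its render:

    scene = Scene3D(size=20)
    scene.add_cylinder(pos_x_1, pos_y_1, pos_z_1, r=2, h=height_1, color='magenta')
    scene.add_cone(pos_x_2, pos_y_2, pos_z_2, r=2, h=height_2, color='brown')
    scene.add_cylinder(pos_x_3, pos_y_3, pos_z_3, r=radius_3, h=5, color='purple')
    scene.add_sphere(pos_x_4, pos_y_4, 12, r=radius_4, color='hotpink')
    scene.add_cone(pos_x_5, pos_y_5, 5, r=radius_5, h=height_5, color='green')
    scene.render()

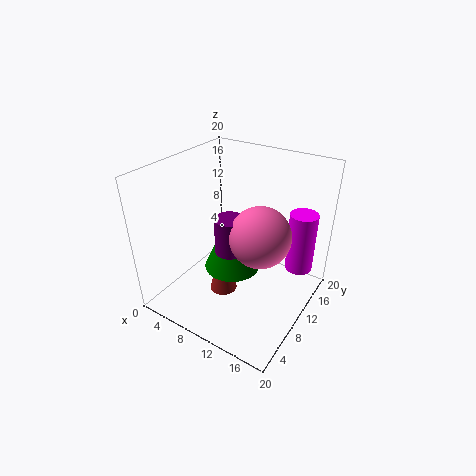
pos_x_1 = 17, pos_y_1 = 16, pos_z_1 = 4, height_1 = 9, pos_x_2 = 8, pos_y_2 = 9, pos_z_2 = 1, height_2 = 8, pos_x_3 = 10, pos_y_3 = 8, pos_z_3 = 9, radius_3 = 2, pos_x_4 = 14, pos_y_4 = 9, radius_4 = 4, pos_x_5 = 9, pos_y_5 = 10, radius_5 = 4, height_5 = 9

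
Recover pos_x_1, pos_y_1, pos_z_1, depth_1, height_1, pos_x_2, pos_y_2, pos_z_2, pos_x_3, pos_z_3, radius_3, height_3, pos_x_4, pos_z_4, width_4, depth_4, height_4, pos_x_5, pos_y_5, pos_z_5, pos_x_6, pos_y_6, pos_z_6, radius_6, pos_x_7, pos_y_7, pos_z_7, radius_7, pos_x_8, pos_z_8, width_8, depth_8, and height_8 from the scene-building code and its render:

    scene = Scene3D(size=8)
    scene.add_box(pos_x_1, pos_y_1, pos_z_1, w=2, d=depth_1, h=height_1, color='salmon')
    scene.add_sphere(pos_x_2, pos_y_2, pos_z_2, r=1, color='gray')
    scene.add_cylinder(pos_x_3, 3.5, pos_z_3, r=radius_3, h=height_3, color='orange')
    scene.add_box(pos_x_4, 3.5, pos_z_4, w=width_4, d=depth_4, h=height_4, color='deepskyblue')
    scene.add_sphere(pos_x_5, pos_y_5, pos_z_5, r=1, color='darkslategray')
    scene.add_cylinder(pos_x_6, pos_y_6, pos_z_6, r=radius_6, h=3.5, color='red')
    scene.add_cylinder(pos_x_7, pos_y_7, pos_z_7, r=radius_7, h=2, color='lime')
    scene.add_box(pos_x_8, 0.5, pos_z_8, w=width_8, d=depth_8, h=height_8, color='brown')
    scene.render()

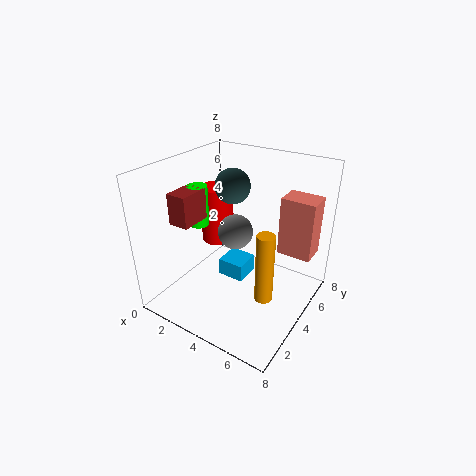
pos_x_1 = 5.5, pos_y_1 = 6, pos_z_1 = 2.5, depth_1 = 1.5, height_1 = 3.5, pos_x_2 = 3.5, pos_y_2 = 4.5, pos_z_2 = 4, pos_x_3 = 6, pos_z_3 = 1, radius_3 = 0.5, height_3 = 4, pos_x_4 = 3, pos_z_4 = 1.5, width_4 = 1.5, depth_4 = 1.5, height_4 = 1, pos_x_5 = 3, pos_y_5 = 5, pos_z_5 = 6.5, pos_x_6 = 1.5, pos_y_6 = 5.5, pos_z_6 = 2.5, radius_6 = 1, pos_x_7 = 3, pos_y_7 = 2, pos_z_7 = 5.5, radius_7 = 0.5, pos_x_8 = 2.5, pos_z_8 = 6, width_8 = 1, depth_8 = 1.5, height_8 = 1.5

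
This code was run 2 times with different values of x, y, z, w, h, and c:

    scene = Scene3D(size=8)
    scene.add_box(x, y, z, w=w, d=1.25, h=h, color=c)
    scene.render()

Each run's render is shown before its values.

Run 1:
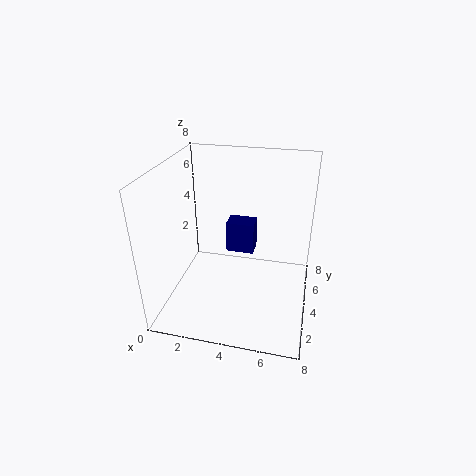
x = 2.75, y = 6, z = 1.75, w = 1.75, h = 2, c = 'navy'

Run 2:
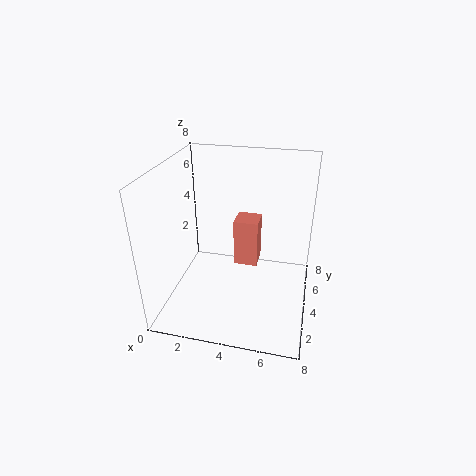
x = 4, y = 3, z = 3, w = 1.25, h = 2.5, c = 'salmon'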